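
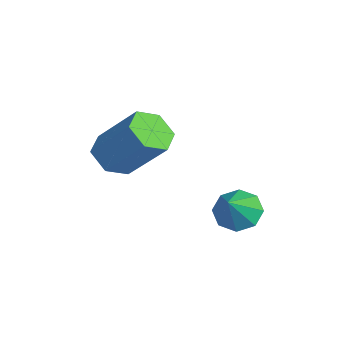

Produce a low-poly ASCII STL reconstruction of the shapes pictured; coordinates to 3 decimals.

solid 
facet normal -0.618 0.338 -0.710
outer loop
vertex 3.817 -0.0 -2.486
vertex 3.252 0.145 -1.925
vertex 3.858 0.571 -2.25
endloop
endfacet
facet normal 0.980 0.013 -0.201
outer loop
vertex 3.817 -0.0 -2.486
vertex 3.858 0.571 -2.25
vertex 4.148 -0.345 -0.895
endloop
endfacet
facet normal -0.618 0.337 -0.710
outer loop
vertex 3.858 0.571 -2.25
vertex 3.252 0.145 -1.925
vertex 3.544 0.893 -1.824
endloop
endfacet
facet normal 0.817 0.543 0.192
outer loop
vertex 3.858 0.571 -2.25
vertex 3.544 0.893 -1.824
vertex 4.148 -0.345 -0.895
endloop
endfacet
facet normal -0.619 0.337 -0.709
outer loop
vertex 3.544 0.893 -1.824
vertex 3.252 0.145 -1.925
vertex 3.059 0.776 -1.456
endloop
endfacet
facet normal 0.343 0.665 0.663
outer loop
vertex 3.544 0.893 -1.824
vertex 3.059 0.776 -1.456
vertex 4.148 -0.345 -0.895
endloop
endfacet
facet normal -0.618 0.338 -0.710
outer loop
vertex 3.059 0.776 -1.456
vertex 3.252 0.145 -1.925
vertex 2.686 0.29 -1.363
endloop
endfacet
facet normal -0.167 0.307 0.937
outer loop
vertex 3.059 0.776 -1.456
vertex 2.686 0.29 -1.363
vertex 4.148 -0.345 -0.895
endloop
endfacet
facet normal -0.618 0.337 -0.710
outer loop
vertex 2.686 0.29 -1.363
vertex 3.252 0.145 -1.925
vertex 2.645 -0.282 -1.599
endloop
endfacet
facet normal -0.413 -0.322 0.852
outer loop
vertex 2.686 0.29 -1.363
vertex 2.645 -0.282 -1.599
vertex 4.148 -0.345 -0.895
endloop
endfacet
facet normal -0.619 0.338 -0.709
outer loop
vertex 2.645 -0.282 -1.599
vertex 3.252 0.145 -1.925
vertex 2.959 -0.604 -2.026
endloop
endfacet
facet normal -0.251 -0.853 0.459
outer loop
vertex 2.645 -0.282 -1.599
vertex 2.959 -0.604 -2.026
vertex 4.148 -0.345 -0.895
endloop
endfacet
facet normal -0.618 0.337 -0.710
outer loop
vertex 2.959 -0.604 -2.026
vertex 3.252 0.145 -1.925
vertex 3.445 -0.487 -2.393
endloop
endfacet
facet normal 0.225 -0.974 -0.013
outer loop
vertex 2.959 -0.604 -2.026
vertex 3.445 -0.487 -2.393
vertex 4.148 -0.345 -0.895
endloop
endfacet
facet normal -0.618 0.337 -0.710
outer loop
vertex 3.445 -0.487 -2.393
vertex 3.252 0.145 -1.925
vertex 3.817 -0.0 -2.486
endloop
endfacet
facet normal 0.734 -0.616 -0.286
outer loop
vertex 3.445 -0.487 -2.393
vertex 3.817 -0.0 -2.486
vertex 4.148 -0.345 -0.895
endloop
endfacet
facet normal -0.412 -0.531 -0.740
outer loop
vertex 2.287 -3.083 -0.572
vertex 1.77 -3.472 -0.005
vertex 1.519 -2.744 -0.388
endloop
endfacet
facet normal 0.178 0.750 -0.637
outer loop
vertex 2.287 -3.083 -0.572
vertex 1.519 -2.744 -0.388
vertex 3.127 -1.999 0.939
endloop
endfacet
facet normal 0.178 0.750 -0.637
outer loop
vertex 3.127 -1.999 0.939
vertex 1.519 -2.744 -0.388
vertex 2.358 -1.66 1.123
endloop
endfacet
facet normal 0.411 0.531 0.741
outer loop
vertex 3.127 -1.999 0.939
vertex 2.358 -1.66 1.123
vertex 2.61 -2.388 1.505
endloop
endfacet
facet normal -0.412 -0.531 -0.740
outer loop
vertex 1.519 -2.744 -0.388
vertex 1.77 -3.472 -0.005
vertex 1.002 -3.133 0.179
endloop
endfacet
facet normal -0.685 0.716 -0.133
outer loop
vertex 1.519 -2.744 -0.388
vertex 1.002 -3.133 0.179
vertex 2.358 -1.66 1.123
endloop
endfacet
facet normal -0.685 0.716 -0.134
outer loop
vertex 2.358 -1.66 1.123
vertex 1.002 -3.133 0.179
vertex 1.841 -2.049 1.689
endloop
endfacet
facet normal 0.411 0.531 0.741
outer loop
vertex 2.358 -1.66 1.123
vertex 1.841 -2.049 1.689
vertex 2.61 -2.388 1.505
endloop
endfacet
facet normal -0.412 -0.531 -0.741
outer loop
vertex 1.002 -3.133 0.179
vertex 1.77 -3.472 -0.005
vertex 1.253 -3.861 0.561
endloop
endfacet
facet normal -0.863 -0.033 0.504
outer loop
vertex 1.002 -3.133 0.179
vertex 1.253 -3.861 0.561
vertex 1.841 -2.049 1.689
endloop
endfacet
facet normal -0.863 -0.034 0.504
outer loop
vertex 1.841 -2.049 1.689
vertex 1.253 -3.861 0.561
vertex 2.093 -2.777 2.072
endloop
endfacet
facet normal 0.412 0.532 0.740
outer loop
vertex 1.841 -2.049 1.689
vertex 2.093 -2.777 2.072
vertex 2.61 -2.388 1.505
endloop
endfacet
facet normal -0.411 -0.531 -0.741
outer loop
vertex 1.253 -3.861 0.561
vertex 1.77 -3.472 -0.005
vertex 2.022 -4.2 0.377
endloop
endfacet
facet normal -0.178 -0.750 0.637
outer loop
vertex 1.253 -3.861 0.561
vertex 2.022 -4.2 0.377
vertex 2.093 -2.777 2.072
endloop
endfacet
facet normal -0.178 -0.750 0.637
outer loop
vertex 2.093 -2.777 2.072
vertex 2.022 -4.2 0.377
vertex 2.861 -3.116 1.888
endloop
endfacet
facet normal 0.412 0.531 0.740
outer loop
vertex 2.093 -2.777 2.072
vertex 2.861 -3.116 1.888
vertex 2.61 -2.388 1.505
endloop
endfacet
facet normal -0.411 -0.531 -0.741
outer loop
vertex 2.022 -4.2 0.377
vertex 1.77 -3.472 -0.005
vertex 2.539 -3.811 -0.189
endloop
endfacet
facet normal 0.685 -0.716 0.133
outer loop
vertex 2.022 -4.2 0.377
vertex 2.539 -3.811 -0.189
vertex 2.861 -3.116 1.888
endloop
endfacet
facet normal 0.685 -0.716 0.133
outer loop
vertex 2.861 -3.116 1.888
vertex 2.539 -3.811 -0.189
vertex 3.378 -2.727 1.321
endloop
endfacet
facet normal 0.412 0.531 0.740
outer loop
vertex 2.861 -3.116 1.888
vertex 3.378 -2.727 1.321
vertex 2.61 -2.388 1.505
endloop
endfacet
facet normal -0.412 -0.532 -0.740
outer loop
vertex 2.539 -3.811 -0.189
vertex 1.77 -3.472 -0.005
vertex 2.287 -3.083 -0.572
endloop
endfacet
facet normal 0.863 0.034 -0.504
outer loop
vertex 2.539 -3.811 -0.189
vertex 2.287 -3.083 -0.572
vertex 3.378 -2.727 1.321
endloop
endfacet
facet normal 0.863 0.033 -0.504
outer loop
vertex 3.378 -2.727 1.321
vertex 2.287 -3.083 -0.572
vertex 3.127 -1.999 0.939
endloop
endfacet
facet normal 0.412 0.531 0.741
outer loop
vertex 3.378 -2.727 1.321
vertex 3.127 -1.999 0.939
vertex 2.61 -2.388 1.505
endloop
endfacet

endsolid


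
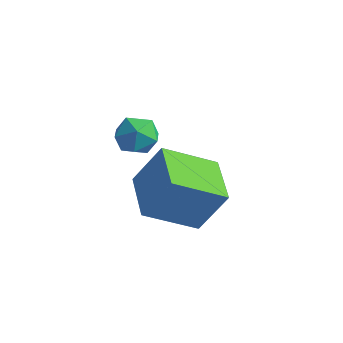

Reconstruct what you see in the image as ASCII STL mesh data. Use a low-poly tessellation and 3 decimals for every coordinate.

solid 
facet normal -0.735 0.669 0.110
outer loop
vertex -3.961 0.195 -0.521
vertex -3.03 1.358 -1.381
vertex -4.566 -0.26 -1.792
endloop
endfacet
facet normal -0.542 -0.676 0.500
outer loop
vertex -3.45 -1.278 -1.959
vertex -3.961 0.195 -0.521
vertex -4.566 -0.26 -1.792
endloop
endfacet
facet normal -0.735 0.670 0.109
outer loop
vertex -4.566 -0.26 -1.792
vertex -3.03 1.358 -1.381
vertex -3.635 0.902 -2.652
endloop
endfacet
facet normal -0.409 -0.308 -0.859
outer loop
vertex -3.635 0.902 -2.652
vertex -3.45 -1.278 -1.959
vertex -4.566 -0.26 -1.792
endloop
endfacet
facet normal 0.409 0.308 0.859
outer loop
vertex -3.961 0.195 -0.521
vertex -1.914 0.34 -1.548
vertex -3.03 1.358 -1.381
endloop
endfacet
facet normal -0.541 -0.676 0.500
outer loop
vertex -2.845 -0.822 -0.688
vertex -3.961 0.195 -0.521
vertex -3.45 -1.278 -1.959
endloop
endfacet
facet normal 0.409 0.308 0.859
outer loop
vertex -2.845 -0.822 -0.688
vertex -1.914 0.34 -1.548
vertex -3.961 0.195 -0.521
endloop
endfacet
facet normal 0.542 0.676 -0.500
outer loop
vertex -3.03 1.358 -1.381
vertex -1.914 0.34 -1.548
vertex -3.635 0.902 -2.652
endloop
endfacet
facet normal -0.409 -0.308 -0.859
outer loop
vertex -2.519 -0.115 -2.819
vertex -3.45 -1.278 -1.959
vertex -3.635 0.902 -2.652
endloop
endfacet
facet normal 0.541 0.676 -0.500
outer loop
vertex -3.635 0.902 -2.652
vertex -1.914 0.34 -1.548
vertex -2.519 -0.115 -2.819
endloop
endfacet
facet normal 0.735 -0.669 -0.110
outer loop
vertex -2.519 -0.115 -2.819
vertex -2.845 -0.822 -0.688
vertex -3.45 -1.278 -1.959
endloop
endfacet
facet normal 0.734 -0.670 -0.110
outer loop
vertex -1.914 0.34 -1.548
vertex -2.845 -0.822 -0.688
vertex -2.519 -0.115 -2.819
endloop
endfacet
facet normal 0.092 0.946 0.310
outer loop
vertex -3.491 -0.523 0.736
vertex -4.069 -0.565 1.036
vertex -3.523 -0.723 1.356
endloop
endfacet
facet normal 0.733 0.636 0.243
outer loop
vertex -3.491 -0.523 0.736
vertex -3.523 -0.723 1.356
vertex -3.124 -1.023 0.937
endloop
endfacet
facet normal 0.801 0.415 -0.432
outer loop
vertex -3.491 -0.523 0.736
vertex -3.124 -1.023 0.937
vertex -3.422 -1.05 0.358
endloop
endfacet
facet normal 0.203 0.588 -0.783
outer loop
vertex -3.491 -0.523 0.736
vertex -3.422 -1.05 0.358
vertex -4.006 -0.767 0.419
endloop
endfacet
facet normal -0.235 0.916 -0.324
outer loop
vertex -3.491 -0.523 0.736
vertex -4.006 -0.767 0.419
vertex -4.069 -0.565 1.036
endloop
endfacet
facet normal 0.744 0.061 0.665
outer loop
vertex -3.124 -1.023 0.937
vertex -3.523 -0.723 1.356
vertex -3.474 -1.373 1.361
endloop
endfacet
facet normal -0.291 0.563 0.774
outer loop
vertex -3.523 -0.723 1.356
vertex -4.069 -0.565 1.036
vertex -4.058 -1.09 1.422
endloop
endfacet
facet normal -0.820 0.514 -0.252
outer loop
vertex -4.069 -0.565 1.036
vertex -4.006 -0.767 0.419
vertex -4.356 -1.117 0.843
endloop
endfacet
facet normal -0.112 -0.016 -0.994
outer loop
vertex -4.006 -0.767 0.419
vertex -3.422 -1.05 0.358
vertex -3.957 -1.417 0.424
endloop
endfacet
facet normal 0.855 -0.295 -0.426
outer loop
vertex -3.422 -1.05 0.358
vertex -3.124 -1.023 0.937
vertex -3.411 -1.575 0.744
endloop
endfacet
facet normal -0.203 -0.588 0.783
outer loop
vertex -3.989 -1.617 1.044
vertex -3.474 -1.373 1.361
vertex -4.058 -1.09 1.422
endloop
endfacet
facet normal -0.801 -0.415 0.432
outer loop
vertex -3.989 -1.617 1.044
vertex -4.058 -1.09 1.422
vertex -4.356 -1.117 0.843
endloop
endfacet
facet normal -0.733 -0.636 -0.243
outer loop
vertex -3.989 -1.617 1.044
vertex -4.356 -1.117 0.843
vertex -3.957 -1.417 0.424
endloop
endfacet
facet normal -0.092 -0.946 -0.310
outer loop
vertex -3.989 -1.617 1.044
vertex -3.957 -1.417 0.424
vertex -3.411 -1.575 0.744
endloop
endfacet
facet normal 0.235 -0.916 0.324
outer loop
vertex -3.989 -1.617 1.044
vertex -3.411 -1.575 0.744
vertex -3.474 -1.373 1.361
endloop
endfacet
facet normal 0.112 0.016 0.994
outer loop
vertex -4.058 -1.09 1.422
vertex -3.474 -1.373 1.361
vertex -3.523 -0.723 1.356
endloop
endfacet
facet normal -0.855 0.295 0.426
outer loop
vertex -4.356 -1.117 0.843
vertex -4.058 -1.09 1.422
vertex -4.069 -0.565 1.036
endloop
endfacet
facet normal -0.744 -0.061 -0.665
outer loop
vertex -3.957 -1.417 0.424
vertex -4.356 -1.117 0.843
vertex -4.006 -0.767 0.419
endloop
endfacet
facet normal 0.291 -0.563 -0.774
outer loop
vertex -3.411 -1.575 0.744
vertex -3.957 -1.417 0.424
vertex -3.422 -1.05 0.358
endloop
endfacet
facet normal 0.820 -0.514 0.252
outer loop
vertex -3.474 -1.373 1.361
vertex -3.411 -1.575 0.744
vertex -3.124 -1.023 0.937
endloop
endfacet

endsolid


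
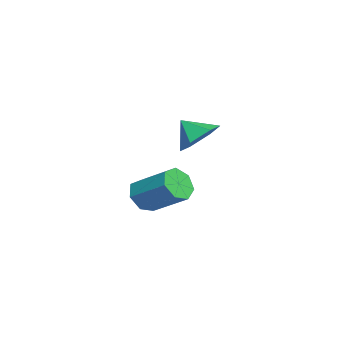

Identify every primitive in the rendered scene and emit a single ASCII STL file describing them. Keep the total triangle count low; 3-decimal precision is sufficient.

solid 
facet normal -0.425 -0.729 -0.537
outer loop
vertex 2.867 -3.549 -5.108
vertex 2.605 -3.93 -4.383
vertex 2.196 -3.342 -4.858
endloop
endfacet
facet normal -0.095 0.626 -0.774
outer loop
vertex 2.867 -3.549 -5.108
vertex 2.196 -3.342 -4.858
vertex 3.696 -2.128 -4.062
endloop
endfacet
facet normal -0.096 0.626 -0.774
outer loop
vertex 3.696 -2.128 -4.062
vertex 2.196 -3.342 -4.858
vertex 3.025 -1.921 -3.811
endloop
endfacet
facet normal 0.426 0.728 0.537
outer loop
vertex 3.696 -2.128 -4.062
vertex 3.025 -1.921 -3.811
vertex 3.435 -2.51 -3.337
endloop
endfacet
facet normal -0.424 -0.729 -0.537
outer loop
vertex 2.196 -3.342 -4.858
vertex 2.605 -3.93 -4.383
vertex 1.832 -3.578 -4.25
endloop
endfacet
facet normal -0.763 0.608 -0.221
outer loop
vertex 2.196 -3.342 -4.858
vertex 1.832 -3.578 -4.25
vertex 3.025 -1.921 -3.811
endloop
endfacet
facet normal -0.763 0.608 -0.220
outer loop
vertex 3.025 -1.921 -3.811
vertex 1.832 -3.578 -4.25
vertex 2.662 -2.157 -3.203
endloop
endfacet
facet normal 0.426 0.728 0.537
outer loop
vertex 3.025 -1.921 -3.811
vertex 2.662 -2.157 -3.203
vertex 3.435 -2.51 -3.337
endloop
endfacet
facet normal -0.424 -0.729 -0.537
outer loop
vertex 1.832 -3.578 -4.25
vertex 2.605 -3.93 -4.383
vertex 2.051 -4.079 -3.743
endloop
endfacet
facet normal -0.856 0.132 0.500
outer loop
vertex 1.832 -3.578 -4.25
vertex 2.051 -4.079 -3.743
vertex 2.662 -2.157 -3.203
endloop
endfacet
facet normal -0.856 0.132 0.500
outer loop
vertex 2.662 -2.157 -3.203
vertex 2.051 -4.079 -3.743
vertex 2.881 -2.658 -2.696
endloop
endfacet
facet normal 0.426 0.729 0.536
outer loop
vertex 2.662 -2.157 -3.203
vertex 2.881 -2.658 -2.696
vertex 3.435 -2.51 -3.337
endloop
endfacet
facet normal -0.425 -0.728 -0.538
outer loop
vertex 2.051 -4.079 -3.743
vertex 2.605 -3.93 -4.383
vertex 2.687 -4.469 -3.718
endloop
endfacet
facet normal -0.305 -0.443 0.843
outer loop
vertex 2.051 -4.079 -3.743
vertex 2.687 -4.469 -3.718
vertex 2.881 -2.658 -2.696
endloop
endfacet
facet normal -0.305 -0.443 0.843
outer loop
vertex 2.881 -2.658 -2.696
vertex 2.687 -4.469 -3.718
vertex 3.517 -3.048 -2.671
endloop
endfacet
facet normal 0.426 0.729 0.536
outer loop
vertex 2.881 -2.658 -2.696
vertex 3.517 -3.048 -2.671
vertex 3.435 -2.51 -3.337
endloop
endfacet
facet normal -0.425 -0.728 -0.538
outer loop
vertex 2.687 -4.469 -3.718
vertex 2.605 -3.93 -4.383
vertex 3.262 -4.453 -4.194
endloop
endfacet
facet normal 0.476 -0.685 0.552
outer loop
vertex 2.687 -4.469 -3.718
vertex 3.262 -4.453 -4.194
vertex 3.517 -3.048 -2.671
endloop
endfacet
facet normal 0.477 -0.685 0.552
outer loop
vertex 3.517 -3.048 -2.671
vertex 3.262 -4.453 -4.194
vertex 4.091 -3.032 -3.147
endloop
endfacet
facet normal 0.425 0.729 0.537
outer loop
vertex 3.517 -3.048 -2.671
vertex 4.091 -3.032 -3.147
vertex 3.435 -2.51 -3.337
endloop
endfacet
facet normal -0.426 -0.729 -0.536
outer loop
vertex 3.262 -4.453 -4.194
vertex 2.605 -3.93 -4.383
vertex 3.342 -4.044 -4.813
endloop
endfacet
facet normal 0.899 -0.410 -0.155
outer loop
vertex 3.262 -4.453 -4.194
vertex 3.342 -4.044 -4.813
vertex 4.091 -3.032 -3.147
endloop
endfacet
facet normal 0.899 -0.410 -0.155
outer loop
vertex 4.091 -3.032 -3.147
vertex 3.342 -4.044 -4.813
vertex 4.171 -2.623 -3.766
endloop
endfacet
facet normal 0.425 0.729 0.537
outer loop
vertex 4.091 -3.032 -3.147
vertex 4.171 -2.623 -3.766
vertex 3.435 -2.51 -3.337
endloop
endfacet
facet normal -0.426 -0.728 -0.537
outer loop
vertex 3.342 -4.044 -4.813
vertex 2.605 -3.93 -4.383
vertex 2.867 -3.549 -5.108
endloop
endfacet
facet normal 0.644 0.174 -0.745
outer loop
vertex 3.342 -4.044 -4.813
vertex 2.867 -3.549 -5.108
vertex 4.171 -2.623 -3.766
endloop
endfacet
facet normal 0.644 0.173 -0.745
outer loop
vertex 4.171 -2.623 -3.766
vertex 2.867 -3.549 -5.108
vertex 3.696 -2.128 -4.062
endloop
endfacet
facet normal 0.425 0.729 0.537
outer loop
vertex 4.171 -2.623 -3.766
vertex 3.696 -2.128 -4.062
vertex 3.435 -2.51 -3.337
endloop
endfacet
facet normal 0.325 0.652 -0.685
outer loop
vertex -0.991 -1.419 -2.07
vertex -1.651 -1.869 -2.812
vertex -2.007 -1.044 -2.195
endloop
endfacet
facet normal -0.062 0.160 0.985
outer loop
vertex -0.991 -1.419 -2.07
vertex -2.007 -1.044 -2.195
vertex -2.069 -2.711 -1.928
endloop
endfacet
facet normal 0.324 0.652 -0.685
outer loop
vertex -2.007 -1.044 -2.195
vertex -1.651 -1.869 -2.812
vertex -2.667 -1.495 -2.936
endloop
endfacet
facet normal -0.778 0.127 0.615
outer loop
vertex -2.007 -1.044 -2.195
vertex -2.667 -1.495 -2.936
vertex -2.069 -2.711 -1.928
endloop
endfacet
facet normal 0.324 0.652 -0.685
outer loop
vertex -2.667 -1.495 -2.936
vertex -1.651 -1.869 -2.812
vertex -2.311 -2.32 -3.553
endloop
endfacet
facet normal -0.908 -0.418 0.035
outer loop
vertex -2.667 -1.495 -2.936
vertex -2.311 -2.32 -3.553
vertex -2.069 -2.711 -1.928
endloop
endfacet
facet normal 0.324 0.652 -0.685
outer loop
vertex -2.311 -2.32 -3.553
vertex -1.651 -1.869 -2.812
vertex -1.295 -2.694 -3.429
endloop
endfacet
facet normal -0.321 -0.931 -0.176
outer loop
vertex -2.311 -2.32 -3.553
vertex -1.295 -2.694 -3.429
vertex -2.069 -2.711 -1.928
endloop
endfacet
facet normal 0.325 0.652 -0.685
outer loop
vertex -1.295 -2.694 -3.429
vertex -1.651 -1.869 -2.812
vertex -0.635 -2.244 -2.687
endloop
endfacet
facet normal 0.395 -0.898 0.193
outer loop
vertex -1.295 -2.694 -3.429
vertex -0.635 -2.244 -2.687
vertex -2.069 -2.711 -1.928
endloop
endfacet
facet normal 0.325 0.652 -0.685
outer loop
vertex -0.635 -2.244 -2.687
vertex -1.651 -1.869 -2.812
vertex -0.991 -1.419 -2.07
endloop
endfacet
facet normal 0.525 -0.353 0.775
outer loop
vertex -0.635 -2.244 -2.687
vertex -0.991 -1.419 -2.07
vertex -2.069 -2.711 -1.928
endloop
endfacet

endsolid


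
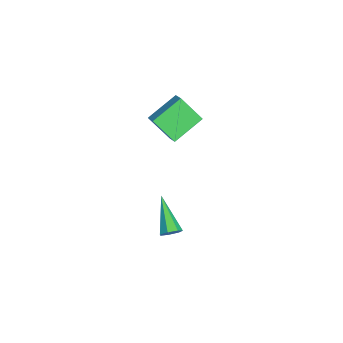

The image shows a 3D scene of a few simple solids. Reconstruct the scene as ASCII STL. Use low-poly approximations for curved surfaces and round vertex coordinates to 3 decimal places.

solid 
facet normal 0.825 0.192 -0.532
outer loop
vertex 4.191 -2.815 -2.64
vertex 3.982 -3.144 -3.083
vertex 3.909 -2.566 -2.988
endloop
endfacet
facet normal -0.073 0.782 0.619
outer loop
vertex 4.191 -2.815 -2.64
vertex 3.909 -2.566 -2.988
vertex 2.198 -3.556 -1.937
endloop
endfacet
facet normal 0.826 0.191 -0.529
outer loop
vertex 3.909 -2.566 -2.988
vertex 3.982 -3.144 -3.083
vertex 3.683 -2.752 -3.408
endloop
endfacet
facet normal -0.537 0.840 -0.083
outer loop
vertex 3.909 -2.566 -2.988
vertex 3.683 -2.752 -3.408
vertex 2.198 -3.556 -1.937
endloop
endfacet
facet normal 0.826 0.190 -0.531
outer loop
vertex 3.683 -2.752 -3.408
vertex 3.982 -3.144 -3.083
vertex 3.681 -3.233 -3.583
endloop
endfacet
facet normal -0.745 0.231 -0.626
outer loop
vertex 3.683 -2.752 -3.408
vertex 3.681 -3.233 -3.583
vertex 2.198 -3.556 -1.937
endloop
endfacet
facet normal 0.826 0.191 -0.531
outer loop
vertex 3.681 -3.233 -3.583
vertex 3.982 -3.144 -3.083
vertex 3.906 -3.647 -3.382
endloop
endfacet
facet normal -0.541 -0.587 -0.603
outer loop
vertex 3.681 -3.233 -3.583
vertex 3.906 -3.647 -3.382
vertex 2.198 -3.556 -1.937
endloop
endfacet
facet normal 0.825 0.191 -0.532
outer loop
vertex 3.906 -3.647 -3.382
vertex 3.982 -3.144 -3.083
vertex 4.188 -3.682 -2.957
endloop
endfacet
facet normal -0.078 -0.996 -0.030
outer loop
vertex 3.906 -3.647 -3.382
vertex 4.188 -3.682 -2.957
vertex 2.198 -3.556 -1.937
endloop
endfacet
facet normal 0.825 0.192 -0.531
outer loop
vertex 4.188 -3.682 -2.957
vertex 3.982 -3.144 -3.083
vertex 4.315 -3.312 -2.626
endloop
endfacet
facet normal 0.294 -0.691 0.660
outer loop
vertex 4.188 -3.682 -2.957
vertex 4.315 -3.312 -2.626
vertex 2.198 -3.556 -1.937
endloop
endfacet
facet normal 0.825 0.191 -0.531
outer loop
vertex 4.315 -3.312 -2.626
vertex 3.982 -3.144 -3.083
vertex 4.191 -2.815 -2.64
endloop
endfacet
facet normal 0.297 0.101 0.949
outer loop
vertex 4.315 -3.312 -2.626
vertex 4.191 -2.815 -2.64
vertex 2.198 -3.556 -1.937
endloop
endfacet
facet normal -0.519 0.740 0.428
outer loop
vertex 0.708 -2.55 4.526
vertex 1.157 -1.52 3.291
vertex 0.043 -2.771 4.101
endloop
endfacet
facet normal -0.268 -0.616 0.740
outer loop
vertex 1.003 -4.14 3.309
vertex 0.708 -2.55 4.526
vertex 0.043 -2.771 4.101
endloop
endfacet
facet normal -0.520 0.740 0.428
outer loop
vertex 0.043 -2.771 4.101
vertex 1.157 -1.52 3.291
vertex 0.492 -1.741 2.865
endloop
endfacet
facet normal -0.811 -0.269 -0.519
outer loop
vertex 0.492 -1.741 2.865
vertex 1.003 -4.14 3.309
vertex 0.043 -2.771 4.101
endloop
endfacet
facet normal 0.811 0.269 0.519
outer loop
vertex 0.708 -2.55 4.526
vertex 2.117 -2.889 2.499
vertex 1.157 -1.52 3.291
endloop
endfacet
facet normal -0.269 -0.616 0.740
outer loop
vertex 1.668 -3.919 3.735
vertex 0.708 -2.55 4.526
vertex 1.003 -4.14 3.309
endloop
endfacet
facet normal 0.811 0.269 0.519
outer loop
vertex 1.668 -3.919 3.735
vertex 2.117 -2.889 2.499
vertex 0.708 -2.55 4.526
endloop
endfacet
facet normal 0.269 0.617 -0.740
outer loop
vertex 1.157 -1.52 3.291
vertex 2.117 -2.889 2.499
vertex 0.492 -1.741 2.865
endloop
endfacet
facet normal -0.811 -0.269 -0.519
outer loop
vertex 1.452 -3.11 2.074
vertex 1.003 -4.14 3.309
vertex 0.492 -1.741 2.865
endloop
endfacet
facet normal 0.268 0.616 -0.740
outer loop
vertex 0.492 -1.741 2.865
vertex 2.117 -2.889 2.499
vertex 1.452 -3.11 2.074
endloop
endfacet
facet normal 0.520 -0.739 -0.428
outer loop
vertex 1.452 -3.11 2.074
vertex 1.668 -3.919 3.735
vertex 1.003 -4.14 3.309
endloop
endfacet
facet normal 0.519 -0.740 -0.428
outer loop
vertex 2.117 -2.889 2.499
vertex 1.668 -3.919 3.735
vertex 1.452 -3.11 2.074
endloop
endfacet

endsolid


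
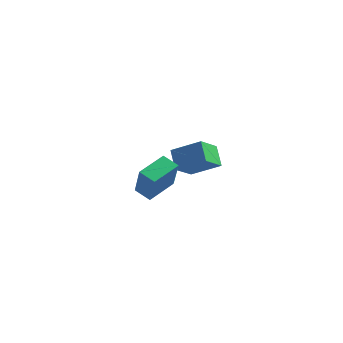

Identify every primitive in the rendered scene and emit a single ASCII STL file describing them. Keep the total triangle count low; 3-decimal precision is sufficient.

solid 
facet normal -0.395 0.328 -0.858
outer loop
vertex 0.612 -2.223 -1.194
vertex 0.795 -0.721 -0.704
vertex 1.441 -2.202 -1.568
endloop
endfacet
facet normal -0.115 -0.944 -0.308
outer loop
vertex 2.185 -2.819 0.044
vertex 0.612 -2.223 -1.194
vertex 1.441 -2.202 -1.568
endloop
endfacet
facet normal -0.396 0.328 -0.858
outer loop
vertex 1.441 -2.202 -1.568
vertex 0.795 -0.721 -0.704
vertex 1.624 -0.701 -1.079
endloop
endfacet
facet normal 0.911 0.023 -0.412
outer loop
vertex 1.624 -0.701 -1.079
vertex 2.185 -2.819 0.044
vertex 1.441 -2.202 -1.568
endloop
endfacet
facet normal -0.911 -0.023 0.412
outer loop
vertex 0.612 -2.223 -1.194
vertex 1.539 -1.338 0.908
vertex 0.795 -0.721 -0.704
endloop
endfacet
facet normal -0.116 -0.945 -0.307
outer loop
vertex 1.356 -2.839 0.419
vertex 0.612 -2.223 -1.194
vertex 2.185 -2.819 0.044
endloop
endfacet
facet normal -0.911 -0.023 0.411
outer loop
vertex 1.356 -2.839 0.419
vertex 1.539 -1.338 0.908
vertex 0.612 -2.223 -1.194
endloop
endfacet
facet normal 0.116 0.944 0.308
outer loop
vertex 0.795 -0.721 -0.704
vertex 1.539 -1.338 0.908
vertex 1.624 -0.701 -1.079
endloop
endfacet
facet normal 0.911 0.023 -0.411
outer loop
vertex 2.368 -1.317 0.534
vertex 2.185 -2.819 0.044
vertex 1.624 -0.701 -1.079
endloop
endfacet
facet normal 0.115 0.945 0.308
outer loop
vertex 1.624 -0.701 -1.079
vertex 1.539 -1.338 0.908
vertex 2.368 -1.317 0.534
endloop
endfacet
facet normal 0.396 -0.328 0.858
outer loop
vertex 2.368 -1.317 0.534
vertex 1.356 -2.839 0.419
vertex 2.185 -2.819 0.044
endloop
endfacet
facet normal 0.395 -0.328 0.858
outer loop
vertex 1.539 -1.338 0.908
vertex 1.356 -2.839 0.419
vertex 2.368 -1.317 0.534
endloop
endfacet
facet normal -0.829 -0.302 -0.471
outer loop
vertex -1.443 3.123 -1.264
vertex -1.445 4.387 -2.071
vertex -0.733 2.557 -2.152
endloop
endfacet
facet normal 0.002 -0.843 0.538
outer loop
vertex 0.685 3.073 -1.349
vertex -1.443 3.123 -1.264
vertex -0.733 2.557 -2.152
endloop
endfacet
facet normal -0.830 -0.302 -0.469
outer loop
vertex -0.733 2.557 -2.152
vertex -1.445 4.387 -2.071
vertex -0.736 3.821 -2.96
endloop
endfacet
facet normal 0.558 -0.446 -0.700
outer loop
vertex -0.736 3.821 -2.96
vertex 0.685 3.073 -1.349
vertex -0.733 2.557 -2.152
endloop
endfacet
facet normal -0.558 0.446 0.700
outer loop
vertex -1.443 3.123 -1.264
vertex -0.027 4.903 -1.268
vertex -1.445 4.387 -2.071
endloop
endfacet
facet normal 0.002 -0.843 0.538
outer loop
vertex -0.024 3.639 -0.46
vertex -1.443 3.123 -1.264
vertex 0.685 3.073 -1.349
endloop
endfacet
facet normal -0.558 0.446 0.700
outer loop
vertex -0.024 3.639 -0.46
vertex -0.027 4.903 -1.268
vertex -1.443 3.123 -1.264
endloop
endfacet
facet normal -0.002 0.843 -0.538
outer loop
vertex -1.445 4.387 -2.071
vertex -0.027 4.903 -1.268
vertex -0.736 3.821 -2.96
endloop
endfacet
facet normal 0.558 -0.446 -0.700
outer loop
vertex 0.683 4.337 -2.156
vertex 0.685 3.073 -1.349
vertex -0.736 3.821 -2.96
endloop
endfacet
facet normal -0.001 0.843 -0.538
outer loop
vertex -0.736 3.821 -2.96
vertex -0.027 4.903 -1.268
vertex 0.683 4.337 -2.156
endloop
endfacet
facet normal 0.830 0.301 0.470
outer loop
vertex 0.683 4.337 -2.156
vertex -0.024 3.639 -0.46
vertex 0.685 3.073 -1.349
endloop
endfacet
facet normal 0.829 0.302 0.470
outer loop
vertex -0.027 4.903 -1.268
vertex -0.024 3.639 -0.46
vertex 0.683 4.337 -2.156
endloop
endfacet

endsolid


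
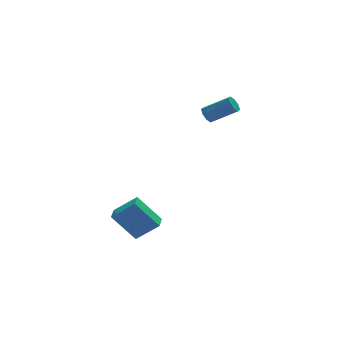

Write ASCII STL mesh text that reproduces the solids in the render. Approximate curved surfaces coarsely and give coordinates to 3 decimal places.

solid 
facet normal -0.757 0.368 -0.540
outer loop
vertex 3.213 3.818 2.12
vertex 2.899 3.882 2.604
vertex 3.271 4.216 2.31
endloop
endfacet
facet normal 0.641 0.253 -0.725
outer loop
vertex 3.213 3.818 2.12
vertex 3.271 4.216 2.31
vertex 4.575 3.155 3.093
endloop
endfacet
facet normal 0.641 0.253 -0.725
outer loop
vertex 4.575 3.155 3.093
vertex 3.271 4.216 2.31
vertex 4.633 3.553 3.283
endloop
endfacet
facet normal 0.757 -0.368 0.540
outer loop
vertex 4.575 3.155 3.093
vertex 4.633 3.553 3.283
vertex 4.261 3.218 3.576
endloop
endfacet
facet normal -0.757 0.369 -0.539
outer loop
vertex 3.271 4.216 2.31
vertex 2.899 3.882 2.604
vertex 3.111 4.417 2.672
endloop
endfacet
facet normal 0.545 0.812 -0.210
outer loop
vertex 3.271 4.216 2.31
vertex 3.111 4.417 2.672
vertex 4.633 3.553 3.283
endloop
endfacet
facet normal 0.545 0.812 -0.210
outer loop
vertex 4.633 3.553 3.283
vertex 3.111 4.417 2.672
vertex 4.473 3.754 3.644
endloop
endfacet
facet normal 0.757 -0.368 0.540
outer loop
vertex 4.633 3.553 3.283
vertex 4.473 3.754 3.644
vertex 4.261 3.218 3.576
endloop
endfacet
facet normal -0.757 0.369 -0.540
outer loop
vertex 3.111 4.417 2.672
vertex 2.899 3.882 2.604
vertex 2.827 4.305 2.994
endloop
endfacet
facet normal 0.131 0.895 0.427
outer loop
vertex 3.111 4.417 2.672
vertex 2.827 4.305 2.994
vertex 4.473 3.754 3.644
endloop
endfacet
facet normal 0.131 0.895 0.427
outer loop
vertex 4.473 3.754 3.644
vertex 2.827 4.305 2.994
vertex 4.189 3.642 3.966
endloop
endfacet
facet normal 0.757 -0.368 0.540
outer loop
vertex 4.473 3.754 3.644
vertex 4.189 3.642 3.966
vertex 4.261 3.218 3.576
endloop
endfacet
facet normal -0.756 0.369 -0.540
outer loop
vertex 2.827 4.305 2.994
vertex 2.899 3.882 2.604
vertex 2.585 3.945 3.087
endloop
endfacet
facet normal -0.361 0.453 0.815
outer loop
vertex 2.827 4.305 2.994
vertex 2.585 3.945 3.087
vertex 4.189 3.642 3.966
endloop
endfacet
facet normal -0.360 0.455 0.814
outer loop
vertex 4.189 3.642 3.966
vertex 2.585 3.945 3.087
vertex 3.947 3.282 4.06
endloop
endfacet
facet normal 0.757 -0.368 0.540
outer loop
vertex 4.189 3.642 3.966
vertex 3.947 3.282 4.06
vertex 4.261 3.218 3.576
endloop
endfacet
facet normal -0.757 0.368 -0.540
outer loop
vertex 2.585 3.945 3.087
vertex 2.899 3.882 2.604
vertex 2.527 3.547 2.897
endloop
endfacet
facet normal -0.641 -0.253 0.725
outer loop
vertex 2.585 3.945 3.087
vertex 2.527 3.547 2.897
vertex 3.947 3.282 4.06
endloop
endfacet
facet normal -0.641 -0.253 0.725
outer loop
vertex 3.947 3.282 4.06
vertex 2.527 3.547 2.897
vertex 3.889 2.884 3.87
endloop
endfacet
facet normal 0.757 -0.368 0.540
outer loop
vertex 3.947 3.282 4.06
vertex 3.889 2.884 3.87
vertex 4.261 3.218 3.576
endloop
endfacet
facet normal -0.757 0.368 -0.540
outer loop
vertex 2.527 3.547 2.897
vertex 2.899 3.882 2.604
vertex 2.687 3.346 2.536
endloop
endfacet
facet normal -0.545 -0.812 0.210
outer loop
vertex 2.527 3.547 2.897
vertex 2.687 3.346 2.536
vertex 3.889 2.884 3.87
endloop
endfacet
facet normal -0.545 -0.812 0.210
outer loop
vertex 3.889 2.884 3.87
vertex 2.687 3.346 2.536
vertex 4.049 2.683 3.508
endloop
endfacet
facet normal 0.757 -0.369 0.539
outer loop
vertex 3.889 2.884 3.87
vertex 4.049 2.683 3.508
vertex 4.261 3.218 3.576
endloop
endfacet
facet normal -0.757 0.368 -0.540
outer loop
vertex 2.687 3.346 2.536
vertex 2.899 3.882 2.604
vertex 2.971 3.458 2.214
endloop
endfacet
facet normal -0.131 -0.895 -0.427
outer loop
vertex 2.687 3.346 2.536
vertex 2.971 3.458 2.214
vertex 4.049 2.683 3.508
endloop
endfacet
facet normal -0.131 -0.895 -0.427
outer loop
vertex 4.049 2.683 3.508
vertex 2.971 3.458 2.214
vertex 4.333 2.795 3.186
endloop
endfacet
facet normal 0.757 -0.369 0.540
outer loop
vertex 4.049 2.683 3.508
vertex 4.333 2.795 3.186
vertex 4.261 3.218 3.576
endloop
endfacet
facet normal -0.757 0.368 -0.540
outer loop
vertex 2.971 3.458 2.214
vertex 2.899 3.882 2.604
vertex 3.213 3.818 2.12
endloop
endfacet
facet normal 0.360 -0.455 -0.815
outer loop
vertex 2.971 3.458 2.214
vertex 3.213 3.818 2.12
vertex 4.333 2.795 3.186
endloop
endfacet
facet normal 0.361 -0.453 -0.815
outer loop
vertex 4.333 2.795 3.186
vertex 3.213 3.818 2.12
vertex 4.575 3.155 3.093
endloop
endfacet
facet normal 0.756 -0.369 0.540
outer loop
vertex 4.333 2.795 3.186
vertex 4.575 3.155 3.093
vertex 4.261 3.218 3.576
endloop
endfacet
facet normal -0.572 0.301 0.763
outer loop
vertex -2.014 1.569 -2.413
vertex -1.59 2.495 -2.461
vertex -3.216 2.062 -3.509
endloop
endfacet
facet normal -0.416 -0.908 0.048
outer loop
vertex -2.01 1.425 -5.119
vertex -2.014 1.569 -2.413
vertex -3.216 2.062 -3.509
endloop
endfacet
facet normal -0.572 0.301 0.763
outer loop
vertex -3.216 2.062 -3.509
vertex -1.59 2.495 -2.461
vertex -2.792 2.988 -3.557
endloop
endfacet
facet normal -0.707 0.290 -0.645
outer loop
vertex -2.792 2.988 -3.557
vertex -2.01 1.425 -5.119
vertex -3.216 2.062 -3.509
endloop
endfacet
facet normal 0.707 -0.290 0.645
outer loop
vertex -2.014 1.569 -2.413
vertex -0.384 1.858 -4.071
vertex -1.59 2.495 -2.461
endloop
endfacet
facet normal -0.416 -0.908 0.048
outer loop
vertex -0.808 0.932 -4.023
vertex -2.014 1.569 -2.413
vertex -2.01 1.425 -5.119
endloop
endfacet
facet normal 0.707 -0.290 0.645
outer loop
vertex -0.808 0.932 -4.023
vertex -0.384 1.858 -4.071
vertex -2.014 1.569 -2.413
endloop
endfacet
facet normal 0.416 0.908 -0.048
outer loop
vertex -1.59 2.495 -2.461
vertex -0.384 1.858 -4.071
vertex -2.792 2.988 -3.557
endloop
endfacet
facet normal -0.707 0.290 -0.645
outer loop
vertex -1.586 2.351 -5.167
vertex -2.01 1.425 -5.119
vertex -2.792 2.988 -3.557
endloop
endfacet
facet normal 0.416 0.908 -0.048
outer loop
vertex -2.792 2.988 -3.557
vertex -0.384 1.858 -4.071
vertex -1.586 2.351 -5.167
endloop
endfacet
facet normal 0.572 -0.301 -0.763
outer loop
vertex -1.586 2.351 -5.167
vertex -0.808 0.932 -4.023
vertex -2.01 1.425 -5.119
endloop
endfacet
facet normal 0.572 -0.301 -0.763
outer loop
vertex -0.384 1.858 -4.071
vertex -0.808 0.932 -4.023
vertex -1.586 2.351 -5.167
endloop
endfacet

endsolid


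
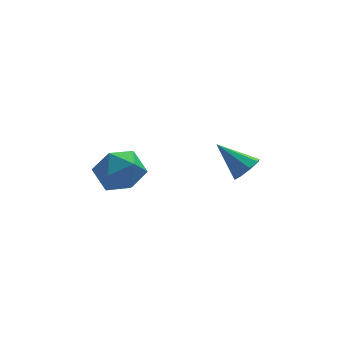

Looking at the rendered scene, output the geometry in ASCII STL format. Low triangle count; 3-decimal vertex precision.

solid 
facet normal 0.611 -0.478 -0.632
outer loop
vertex 3.956 -2.539 -2.917
vertex 3.622 -2.343 -3.388
vertex 4.105 -2.129 -3.083
endloop
endfacet
facet normal 0.460 0.184 0.868
outer loop
vertex 3.956 -2.539 -2.917
vertex 4.105 -2.129 -3.083
vertex 2.718 -1.637 -2.452
endloop
endfacet
facet normal 0.611 -0.477 -0.633
outer loop
vertex 4.105 -2.129 -3.083
vertex 3.622 -2.343 -3.388
vertex 3.97 -1.844 -3.428
endloop
endfacet
facet normal 0.472 0.761 0.444
outer loop
vertex 4.105 -2.129 -3.083
vertex 3.97 -1.844 -3.428
vertex 2.718 -1.637 -2.452
endloop
endfacet
facet normal 0.610 -0.476 -0.633
outer loop
vertex 3.97 -1.844 -3.428
vertex 3.622 -2.343 -3.388
vertex 3.631 -1.852 -3.749
endloop
endfacet
facet normal 0.079 0.991 -0.108
outer loop
vertex 3.97 -1.844 -3.428
vertex 3.631 -1.852 -3.749
vertex 2.718 -1.637 -2.452
endloop
endfacet
facet normal 0.611 -0.476 -0.633
outer loop
vertex 3.631 -1.852 -3.749
vertex 3.622 -2.343 -3.388
vertex 3.287 -2.147 -3.859
endloop
endfacet
facet normal -0.486 0.740 -0.465
outer loop
vertex 3.631 -1.852 -3.749
vertex 3.287 -2.147 -3.859
vertex 2.718 -1.637 -2.452
endloop
endfacet
facet normal 0.610 -0.477 -0.633
outer loop
vertex 3.287 -2.147 -3.859
vertex 3.622 -2.343 -3.388
vertex 3.139 -2.558 -3.692
endloop
endfacet
facet normal -0.896 0.153 -0.418
outer loop
vertex 3.287 -2.147 -3.859
vertex 3.139 -2.558 -3.692
vertex 2.718 -1.637 -2.452
endloop
endfacet
facet normal 0.610 -0.478 -0.632
outer loop
vertex 3.139 -2.558 -3.692
vertex 3.622 -2.343 -3.388
vertex 3.273 -2.842 -3.348
endloop
endfacet
facet normal -0.907 -0.422 0.005
outer loop
vertex 3.139 -2.558 -3.692
vertex 3.273 -2.842 -3.348
vertex 2.718 -1.637 -2.452
endloop
endfacet
facet normal 0.611 -0.478 -0.631
outer loop
vertex 3.273 -2.842 -3.348
vertex 3.622 -2.343 -3.388
vertex 3.612 -2.834 -3.026
endloop
endfacet
facet normal -0.514 -0.652 0.558
outer loop
vertex 3.273 -2.842 -3.348
vertex 3.612 -2.834 -3.026
vertex 2.718 -1.637 -2.452
endloop
endfacet
facet normal 0.610 -0.478 -0.632
outer loop
vertex 3.612 -2.834 -3.026
vertex 3.622 -2.343 -3.388
vertex 3.956 -2.539 -2.917
endloop
endfacet
facet normal 0.053 -0.400 0.915
outer loop
vertex 3.612 -2.834 -3.026
vertex 3.956 -2.539 -2.917
vertex 2.718 -1.637 -2.452
endloop
endfacet
facet normal -0.678 0.483 0.554
outer loop
vertex -1.564 -1.566 -3.167
vertex -0.977 -1.65 -2.375
vertex -0.899 -0.862 -2.967
endloop
endfacet
facet normal -0.703 0.700 -0.126
outer loop
vertex -1.564 -1.566 -3.167
vertex -0.899 -0.862 -2.967
vertex -1.033 -1.164 -3.898
endloop
endfacet
facet normal -0.835 0.130 -0.535
outer loop
vertex -1.564 -1.566 -3.167
vertex -1.033 -1.164 -3.898
vertex -1.195 -2.139 -3.882
endloop
endfacet
facet normal -0.891 -0.440 -0.107
outer loop
vertex -1.564 -1.566 -3.167
vertex -1.195 -2.139 -3.882
vertex -1.16 -2.439 -2.941
endloop
endfacet
facet normal -0.795 -0.221 0.565
outer loop
vertex -1.564 -1.566 -3.167
vertex -1.16 -2.439 -2.941
vertex -0.977 -1.65 -2.375
endloop
endfacet
facet normal -0.058 0.952 -0.300
outer loop
vertex -1.033 -1.164 -3.898
vertex -0.899 -0.862 -2.967
vertex -0.12 -1.001 -3.559
endloop
endfacet
facet normal -0.018 0.602 0.799
outer loop
vertex -0.899 -0.862 -2.967
vertex -0.977 -1.65 -2.375
vertex -0.085 -1.301 -2.618
endloop
endfacet
facet normal -0.207 -0.538 0.817
outer loop
vertex -0.977 -1.65 -2.375
vertex -1.16 -2.439 -2.941
vertex -0.247 -2.276 -2.602
endloop
endfacet
facet normal -0.365 -0.891 -0.271
outer loop
vertex -1.16 -2.439 -2.941
vertex -1.195 -2.139 -3.882
vertex -0.381 -2.578 -3.533
endloop
endfacet
facet normal -0.274 0.030 -0.961
outer loop
vertex -1.195 -2.139 -3.882
vertex -1.033 -1.164 -3.898
vertex -0.303 -1.79 -4.125
endloop
endfacet
facet normal 0.891 0.440 0.107
outer loop
vertex 0.284 -1.874 -3.333
vertex -0.12 -1.001 -3.559
vertex -0.085 -1.301 -2.618
endloop
endfacet
facet normal 0.835 -0.130 0.535
outer loop
vertex 0.284 -1.874 -3.333
vertex -0.085 -1.301 -2.618
vertex -0.247 -2.276 -2.602
endloop
endfacet
facet normal 0.703 -0.700 0.126
outer loop
vertex 0.284 -1.874 -3.333
vertex -0.247 -2.276 -2.602
vertex -0.381 -2.578 -3.533
endloop
endfacet
facet normal 0.678 -0.483 -0.554
outer loop
vertex 0.284 -1.874 -3.333
vertex -0.381 -2.578 -3.533
vertex -0.303 -1.79 -4.125
endloop
endfacet
facet normal 0.795 0.221 -0.565
outer loop
vertex 0.284 -1.874 -3.333
vertex -0.303 -1.79 -4.125
vertex -0.12 -1.001 -3.559
endloop
endfacet
facet normal 0.365 0.891 0.271
outer loop
vertex -0.085 -1.301 -2.618
vertex -0.12 -1.001 -3.559
vertex -0.899 -0.862 -2.967
endloop
endfacet
facet normal 0.274 -0.030 0.961
outer loop
vertex -0.247 -2.276 -2.602
vertex -0.085 -1.301 -2.618
vertex -0.977 -1.65 -2.375
endloop
endfacet
facet normal 0.058 -0.952 0.300
outer loop
vertex -0.381 -2.578 -3.533
vertex -0.247 -2.276 -2.602
vertex -1.16 -2.439 -2.941
endloop
endfacet
facet normal 0.018 -0.602 -0.799
outer loop
vertex -0.303 -1.79 -4.125
vertex -0.381 -2.578 -3.533
vertex -1.195 -2.139 -3.882
endloop
endfacet
facet normal 0.207 0.538 -0.817
outer loop
vertex -0.12 -1.001 -3.559
vertex -0.303 -1.79 -4.125
vertex -1.033 -1.164 -3.898
endloop
endfacet

endsolid


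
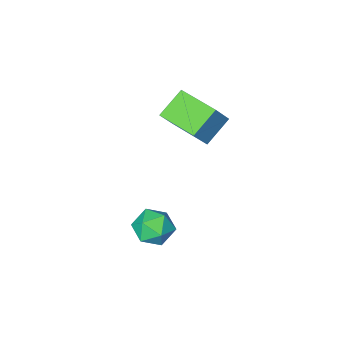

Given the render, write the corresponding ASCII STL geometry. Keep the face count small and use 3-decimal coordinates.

solid 
facet normal -0.252 0.949 -0.189
outer loop
vertex 3.76 -1.474 -2.072
vertex 3.094 -1.536 -1.494
vertex 3.892 -1.27 -1.223
endloop
endfacet
facet normal 0.450 0.850 -0.274
outer loop
vertex 3.76 -1.474 -2.072
vertex 3.892 -1.27 -1.223
vertex 4.499 -1.734 -1.665
endloop
endfacet
facet normal 0.543 0.342 -0.767
outer loop
vertex 3.76 -1.474 -2.072
vertex 4.499 -1.734 -1.665
vertex 4.078 -2.287 -2.21
endloop
endfacet
facet normal -0.102 0.127 -0.987
outer loop
vertex 3.76 -1.474 -2.072
vertex 4.078 -2.287 -2.21
vertex 3.209 -2.164 -2.104
endloop
endfacet
facet normal -0.593 0.503 -0.629
outer loop
vertex 3.76 -1.474 -2.072
vertex 3.209 -2.164 -2.104
vertex 3.094 -1.536 -1.494
endloop
endfacet
facet normal 0.715 0.609 0.343
outer loop
vertex 4.499 -1.734 -1.665
vertex 3.892 -1.27 -1.223
vertex 4.291 -1.956 -0.836
endloop
endfacet
facet normal -0.420 0.770 0.480
outer loop
vertex 3.892 -1.27 -1.223
vertex 3.094 -1.536 -1.494
vertex 3.422 -1.833 -0.73
endloop
endfacet
facet normal -0.972 0.047 -0.231
outer loop
vertex 3.094 -1.536 -1.494
vertex 3.209 -2.164 -2.104
vertex 3.001 -2.386 -1.275
endloop
endfacet
facet normal -0.178 -0.560 -0.809
outer loop
vertex 3.209 -2.164 -2.104
vertex 4.078 -2.287 -2.21
vertex 3.608 -2.85 -1.717
endloop
endfacet
facet normal 0.866 -0.212 -0.454
outer loop
vertex 4.078 -2.287 -2.21
vertex 4.499 -1.734 -1.665
vertex 4.406 -2.584 -1.446
endloop
endfacet
facet normal 0.102 -0.127 0.987
outer loop
vertex 3.74 -2.646 -0.868
vertex 4.291 -1.956 -0.836
vertex 3.422 -1.833 -0.73
endloop
endfacet
facet normal -0.543 -0.342 0.767
outer loop
vertex 3.74 -2.646 -0.868
vertex 3.422 -1.833 -0.73
vertex 3.001 -2.386 -1.275
endloop
endfacet
facet normal -0.450 -0.850 0.274
outer loop
vertex 3.74 -2.646 -0.868
vertex 3.001 -2.386 -1.275
vertex 3.608 -2.85 -1.717
endloop
endfacet
facet normal 0.252 -0.949 0.189
outer loop
vertex 3.74 -2.646 -0.868
vertex 3.608 -2.85 -1.717
vertex 4.406 -2.584 -1.446
endloop
endfacet
facet normal 0.593 -0.503 0.629
outer loop
vertex 3.74 -2.646 -0.868
vertex 4.406 -2.584 -1.446
vertex 4.291 -1.956 -0.836
endloop
endfacet
facet normal 0.178 0.560 0.809
outer loop
vertex 3.422 -1.833 -0.73
vertex 4.291 -1.956 -0.836
vertex 3.892 -1.27 -1.223
endloop
endfacet
facet normal -0.866 0.212 0.454
outer loop
vertex 3.001 -2.386 -1.275
vertex 3.422 -1.833 -0.73
vertex 3.094 -1.536 -1.494
endloop
endfacet
facet normal -0.715 -0.609 -0.343
outer loop
vertex 3.608 -2.85 -1.717
vertex 3.001 -2.386 -1.275
vertex 3.209 -2.164 -2.104
endloop
endfacet
facet normal 0.420 -0.770 -0.480
outer loop
vertex 4.406 -2.584 -1.446
vertex 3.608 -2.85 -1.717
vertex 4.078 -2.287 -2.21
endloop
endfacet
facet normal 0.972 -0.047 0.231
outer loop
vertex 4.291 -1.956 -0.836
vertex 4.406 -2.584 -1.446
vertex 4.499 -1.734 -1.665
endloop
endfacet
facet normal -0.790 -0.176 0.587
outer loop
vertex 1.357 -4.075 3.96
vertex 0.932 -2.358 3.904
vertex 0.646 -4.284 2.941
endloop
endfacet
facet normal 0.240 -0.970 0.031
outer loop
vertex 1.728 -4.042 2.136
vertex 1.357 -4.075 3.96
vertex 0.646 -4.284 2.941
endloop
endfacet
facet normal -0.790 -0.176 0.587
outer loop
vertex 0.646 -4.284 2.941
vertex 0.932 -2.358 3.904
vertex 0.221 -2.567 2.885
endloop
endfacet
facet normal -0.564 -0.166 -0.809
outer loop
vertex 0.221 -2.567 2.885
vertex 1.728 -4.042 2.136
vertex 0.646 -4.284 2.941
endloop
endfacet
facet normal 0.564 0.166 0.809
outer loop
vertex 1.357 -4.075 3.96
vertex 2.014 -2.116 3.099
vertex 0.932 -2.358 3.904
endloop
endfacet
facet normal 0.240 -0.970 0.031
outer loop
vertex 2.439 -3.833 3.155
vertex 1.357 -4.075 3.96
vertex 1.728 -4.042 2.136
endloop
endfacet
facet normal 0.564 0.166 0.809
outer loop
vertex 2.439 -3.833 3.155
vertex 2.014 -2.116 3.099
vertex 1.357 -4.075 3.96
endloop
endfacet
facet normal -0.240 0.970 -0.031
outer loop
vertex 0.932 -2.358 3.904
vertex 2.014 -2.116 3.099
vertex 0.221 -2.567 2.885
endloop
endfacet
facet normal -0.564 -0.166 -0.809
outer loop
vertex 1.303 -2.325 2.08
vertex 1.728 -4.042 2.136
vertex 0.221 -2.567 2.885
endloop
endfacet
facet normal -0.240 0.970 -0.031
outer loop
vertex 0.221 -2.567 2.885
vertex 2.014 -2.116 3.099
vertex 1.303 -2.325 2.08
endloop
endfacet
facet normal 0.790 0.176 -0.587
outer loop
vertex 1.303 -2.325 2.08
vertex 2.439 -3.833 3.155
vertex 1.728 -4.042 2.136
endloop
endfacet
facet normal 0.790 0.176 -0.587
outer loop
vertex 2.014 -2.116 3.099
vertex 2.439 -3.833 3.155
vertex 1.303 -2.325 2.08
endloop
endfacet

endsolid


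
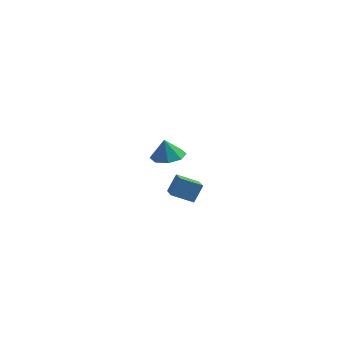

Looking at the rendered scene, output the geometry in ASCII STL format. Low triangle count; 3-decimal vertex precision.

solid 
facet normal 0.063 0.212 -0.975
outer loop
vertex -0.305 2.895 -1.912
vertex -1.116 3.114 -1.917
vertex -0.392 3.518 -1.782
endloop
endfacet
facet normal 0.766 -0.027 0.642
outer loop
vertex -0.305 2.895 -1.912
vertex -0.392 3.518 -1.782
vertex -1.184 2.886 -0.863
endloop
endfacet
facet normal 0.064 0.211 -0.975
outer loop
vertex -0.392 3.518 -1.782
vertex -1.116 3.114 -1.917
vertex -0.903 3.905 -1.732
endloop
endfacet
facet normal 0.453 0.503 0.736
outer loop
vertex -0.392 3.518 -1.782
vertex -0.903 3.905 -1.732
vertex -1.184 2.886 -0.863
endloop
endfacet
facet normal 0.063 0.211 -0.975
outer loop
vertex -0.903 3.905 -1.732
vertex -1.116 3.114 -1.917
vertex -1.539 3.828 -1.79
endloop
endfacet
facet normal -0.147 0.665 0.732
outer loop
vertex -0.903 3.905 -1.732
vertex -1.539 3.828 -1.79
vertex -1.184 2.886 -0.863
endloop
endfacet
facet normal 0.063 0.211 -0.976
outer loop
vertex -1.539 3.828 -1.79
vertex -1.116 3.114 -1.917
vertex -1.927 3.333 -1.922
endloop
endfacet
facet normal -0.682 0.366 0.633
outer loop
vertex -1.539 3.828 -1.79
vertex -1.927 3.333 -1.922
vertex -1.184 2.886 -0.863
endloop
endfacet
facet normal 0.063 0.210 -0.976
outer loop
vertex -1.927 3.333 -1.922
vertex -1.116 3.114 -1.917
vertex -1.84 2.709 -2.051
endloop
endfacet
facet normal -0.840 -0.220 0.496
outer loop
vertex -1.927 3.333 -1.922
vertex -1.84 2.709 -2.051
vertex -1.184 2.886 -0.863
endloop
endfacet
facet normal 0.062 0.211 -0.975
outer loop
vertex -1.84 2.709 -2.051
vertex -1.116 3.114 -1.917
vertex -1.329 2.323 -2.102
endloop
endfacet
facet normal -0.526 -0.749 0.402
outer loop
vertex -1.84 2.709 -2.051
vertex -1.329 2.323 -2.102
vertex -1.184 2.886 -0.863
endloop
endfacet
facet normal 0.064 0.211 -0.975
outer loop
vertex -1.329 2.323 -2.102
vertex -1.116 3.114 -1.917
vertex -0.693 2.399 -2.044
endloop
endfacet
facet normal 0.072 -0.911 0.406
outer loop
vertex -1.329 2.323 -2.102
vertex -0.693 2.399 -2.044
vertex -1.184 2.886 -0.863
endloop
endfacet
facet normal 0.063 0.210 -0.976
outer loop
vertex -0.693 2.399 -2.044
vertex -1.116 3.114 -1.917
vertex -0.305 2.895 -1.912
endloop
endfacet
facet normal 0.609 -0.611 0.505
outer loop
vertex -0.693 2.399 -2.044
vertex -0.305 2.895 -1.912
vertex -1.184 2.886 -0.863
endloop
endfacet
facet normal -0.583 0.778 -0.233
outer loop
vertex 2.204 -1.903 -0.619
vertex 3.021 -1.418 -1.043
vertex 2.004 -2.307 -1.467
endloop
endfacet
facet normal -0.785 -0.466 0.407
outer loop
vertex 2.779 -3.342 -1.157
vertex 2.204 -1.903 -0.619
vertex 2.004 -2.307 -1.467
endloop
endfacet
facet normal -0.583 0.778 -0.234
outer loop
vertex 2.004 -2.307 -1.467
vertex 3.021 -1.418 -1.043
vertex 2.821 -1.822 -1.89
endloop
endfacet
facet normal -0.208 -0.420 -0.883
outer loop
vertex 2.821 -1.822 -1.89
vertex 2.779 -3.342 -1.157
vertex 2.004 -2.307 -1.467
endloop
endfacet
facet normal 0.209 0.421 0.883
outer loop
vertex 2.204 -1.903 -0.619
vertex 3.796 -2.453 -0.733
vertex 3.021 -1.418 -1.043
endloop
endfacet
facet normal -0.785 -0.466 0.408
outer loop
vertex 2.979 -2.938 -0.31
vertex 2.204 -1.903 -0.619
vertex 2.779 -3.342 -1.157
endloop
endfacet
facet normal 0.208 0.420 0.883
outer loop
vertex 2.979 -2.938 -0.31
vertex 3.796 -2.453 -0.733
vertex 2.204 -1.903 -0.619
endloop
endfacet
facet normal 0.785 0.466 -0.408
outer loop
vertex 3.021 -1.418 -1.043
vertex 3.796 -2.453 -0.733
vertex 2.821 -1.822 -1.89
endloop
endfacet
facet normal -0.209 -0.420 -0.883
outer loop
vertex 3.596 -2.857 -1.581
vertex 2.779 -3.342 -1.157
vertex 2.821 -1.822 -1.89
endloop
endfacet
facet normal 0.785 0.466 -0.407
outer loop
vertex 2.821 -1.822 -1.89
vertex 3.796 -2.453 -0.733
vertex 3.596 -2.857 -1.581
endloop
endfacet
facet normal 0.583 -0.778 0.233
outer loop
vertex 3.596 -2.857 -1.581
vertex 2.979 -2.938 -0.31
vertex 2.779 -3.342 -1.157
endloop
endfacet
facet normal 0.583 -0.778 0.233
outer loop
vertex 3.796 -2.453 -0.733
vertex 2.979 -2.938 -0.31
vertex 3.596 -2.857 -1.581
endloop
endfacet

endsolid


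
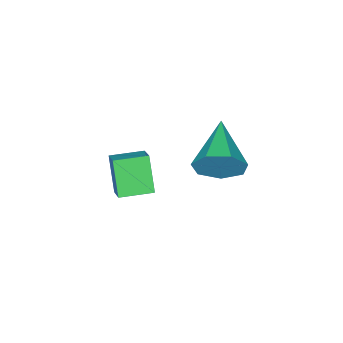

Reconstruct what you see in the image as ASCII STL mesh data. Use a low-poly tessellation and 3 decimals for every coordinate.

solid 
facet normal 0.706 0.627 -0.330
outer loop
vertex 4.021 -0.426 2.887
vertex 3.594 -0.295 2.223
vertex 3.569 0.1 2.919
endloop
endfacet
facet normal -0.013 -0.072 0.997
outer loop
vertex 4.021 -0.426 2.887
vertex 3.569 0.1 2.919
vertex 2.366 -1.385 2.797
endloop
endfacet
facet normal 0.706 0.626 -0.330
outer loop
vertex 3.569 0.1 2.919
vertex 3.594 -0.295 2.223
vertex 3.136 0.329 2.427
endloop
endfacet
facet normal -0.580 0.412 0.702
outer loop
vertex 3.569 0.1 2.919
vertex 3.136 0.329 2.427
vertex 2.366 -1.385 2.797
endloop
endfacet
facet normal 0.706 0.626 -0.330
outer loop
vertex 3.136 0.329 2.427
vertex 3.594 -0.295 2.223
vertex 3.048 0.088 1.781
endloop
endfacet
facet normal -0.914 0.405 -0.027
outer loop
vertex 3.136 0.329 2.427
vertex 3.048 0.088 1.781
vertex 2.366 -1.385 2.797
endloop
endfacet
facet normal 0.706 0.627 -0.329
outer loop
vertex 3.048 0.088 1.781
vertex 3.594 -0.295 2.223
vertex 3.372 -0.441 1.469
endloop
endfacet
facet normal -0.762 -0.089 -0.641
outer loop
vertex 3.048 0.088 1.781
vertex 3.372 -0.441 1.469
vertex 2.366 -1.385 2.797
endloop
endfacet
facet normal 0.706 0.627 -0.329
outer loop
vertex 3.372 -0.441 1.469
vertex 3.594 -0.295 2.223
vertex 3.863 -0.86 1.725
endloop
endfacet
facet normal -0.241 -0.696 -0.677
outer loop
vertex 3.372 -0.441 1.469
vertex 3.863 -0.86 1.725
vertex 2.366 -1.385 2.797
endloop
endfacet
facet normal 0.706 0.627 -0.330
outer loop
vertex 3.863 -0.86 1.725
vertex 3.594 -0.295 2.223
vertex 4.152 -0.853 2.356
endloop
endfacet
facet normal 0.259 -0.960 -0.108
outer loop
vertex 3.863 -0.86 1.725
vertex 4.152 -0.853 2.356
vertex 2.366 -1.385 2.797
endloop
endfacet
facet normal 0.706 0.627 -0.330
outer loop
vertex 4.152 -0.853 2.356
vertex 3.594 -0.295 2.223
vertex 4.021 -0.426 2.887
endloop
endfacet
facet normal 0.360 -0.682 0.637
outer loop
vertex 4.152 -0.853 2.356
vertex 4.021 -0.426 2.887
vertex 2.366 -1.385 2.797
endloop
endfacet
facet normal -0.268 -0.436 0.859
outer loop
vertex 4.298 -3.783 0.738
vertex 3.419 -3.191 0.764
vertex 3.871 -4.396 0.293
endloop
endfacet
facet normal 0.829 -0.559 -0.024
outer loop
vertex 4.221 -3.829 -0.824
vertex 4.298 -3.783 0.738
vertex 3.871 -4.396 0.293
endloop
endfacet
facet normal -0.269 -0.436 0.859
outer loop
vertex 3.871 -4.396 0.293
vertex 3.419 -3.191 0.764
vertex 2.993 -3.804 0.319
endloop
endfacet
facet normal -0.491 -0.705 -0.512
outer loop
vertex 2.993 -3.804 0.319
vertex 4.221 -3.829 -0.824
vertex 3.871 -4.396 0.293
endloop
endfacet
facet normal 0.490 0.706 0.512
outer loop
vertex 4.298 -3.783 0.738
vertex 3.769 -2.624 -0.353
vertex 3.419 -3.191 0.764
endloop
endfacet
facet normal 0.829 -0.558 -0.024
outer loop
vertex 4.647 -3.216 -0.379
vertex 4.298 -3.783 0.738
vertex 4.221 -3.829 -0.824
endloop
endfacet
facet normal 0.491 0.705 0.511
outer loop
vertex 4.647 -3.216 -0.379
vertex 3.769 -2.624 -0.353
vertex 4.298 -3.783 0.738
endloop
endfacet
facet normal -0.829 0.559 0.024
outer loop
vertex 3.419 -3.191 0.764
vertex 3.769 -2.624 -0.353
vertex 2.993 -3.804 0.319
endloop
endfacet
facet normal -0.490 -0.706 -0.511
outer loop
vertex 3.342 -3.237 -0.798
vertex 4.221 -3.829 -0.824
vertex 2.993 -3.804 0.319
endloop
endfacet
facet normal -0.829 0.559 0.025
outer loop
vertex 2.993 -3.804 0.319
vertex 3.769 -2.624 -0.353
vertex 3.342 -3.237 -0.798
endloop
endfacet
facet normal 0.269 0.437 -0.859
outer loop
vertex 3.342 -3.237 -0.798
vertex 4.647 -3.216 -0.379
vertex 4.221 -3.829 -0.824
endloop
endfacet
facet normal 0.269 0.436 -0.859
outer loop
vertex 3.769 -2.624 -0.353
vertex 4.647 -3.216 -0.379
vertex 3.342 -3.237 -0.798
endloop
endfacet

endsolid


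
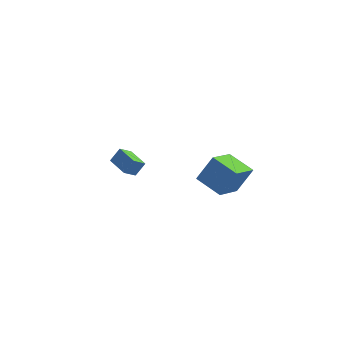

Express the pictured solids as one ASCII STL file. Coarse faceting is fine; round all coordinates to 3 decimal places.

solid 
facet normal -0.428 -0.370 -0.824
outer loop
vertex 2.235 -2.082 -0.506
vertex 1.007 -1.501 -0.129
vertex 2.661 -0.609 -1.389
endloop
endfacet
facet normal 0.871 -0.412 -0.267
outer loop
vertex 3.273 -0.079 -0.211
vertex 2.235 -2.082 -0.506
vertex 2.661 -0.609 -1.389
endloop
endfacet
facet normal -0.428 -0.371 -0.824
outer loop
vertex 2.661 -0.609 -1.389
vertex 1.007 -1.501 -0.129
vertex 1.433 -0.028 -1.013
endloop
endfacet
facet normal 0.241 0.832 -0.500
outer loop
vertex 1.433 -0.028 -1.013
vertex 3.273 -0.079 -0.211
vertex 2.661 -0.609 -1.389
endloop
endfacet
facet normal -0.240 -0.832 0.499
outer loop
vertex 2.235 -2.082 -0.506
vertex 1.619 -0.971 1.049
vertex 1.007 -1.501 -0.129
endloop
endfacet
facet normal 0.871 -0.412 -0.267
outer loop
vertex 2.847 -1.552 0.673
vertex 2.235 -2.082 -0.506
vertex 3.273 -0.079 -0.211
endloop
endfacet
facet normal -0.241 -0.832 0.499
outer loop
vertex 2.847 -1.552 0.673
vertex 1.619 -0.971 1.049
vertex 2.235 -2.082 -0.506
endloop
endfacet
facet normal -0.871 0.412 0.267
outer loop
vertex 1.007 -1.501 -0.129
vertex 1.619 -0.971 1.049
vertex 1.433 -0.028 -1.013
endloop
endfacet
facet normal 0.241 0.832 -0.499
outer loop
vertex 2.045 0.502 0.166
vertex 3.273 -0.079 -0.211
vertex 1.433 -0.028 -1.013
endloop
endfacet
facet normal -0.871 0.412 0.267
outer loop
vertex 1.433 -0.028 -1.013
vertex 1.619 -0.971 1.049
vertex 2.045 0.502 0.166
endloop
endfacet
facet normal 0.428 0.371 0.824
outer loop
vertex 2.045 0.502 0.166
vertex 2.847 -1.552 0.673
vertex 3.273 -0.079 -0.211
endloop
endfacet
facet normal 0.428 0.371 0.824
outer loop
vertex 1.619 -0.971 1.049
vertex 2.847 -1.552 0.673
vertex 2.045 0.502 0.166
endloop
endfacet
facet normal -0.759 0.648 0.053
outer loop
vertex -4.082 3.584 -3.314
vertex -3.668 4.114 -3.865
vertex -4.459 3.196 -3.97
endloop
endfacet
facet normal -0.475 -0.610 0.634
outer loop
vertex -3.532 2.406 -4.035
vertex -4.082 3.584 -3.314
vertex -4.459 3.196 -3.97
endloop
endfacet
facet normal -0.760 0.648 0.054
outer loop
vertex -4.459 3.196 -3.97
vertex -3.668 4.114 -3.865
vertex -4.045 3.727 -4.521
endloop
endfacet
facet normal -0.443 -0.456 -0.772
outer loop
vertex -4.045 3.727 -4.521
vertex -3.532 2.406 -4.035
vertex -4.459 3.196 -3.97
endloop
endfacet
facet normal 0.443 0.456 0.772
outer loop
vertex -4.082 3.584 -3.314
vertex -2.741 3.324 -3.93
vertex -3.668 4.114 -3.865
endloop
endfacet
facet normal -0.476 -0.610 0.633
outer loop
vertex -3.155 2.793 -3.379
vertex -4.082 3.584 -3.314
vertex -3.532 2.406 -4.035
endloop
endfacet
facet normal 0.443 0.456 0.772
outer loop
vertex -3.155 2.793 -3.379
vertex -2.741 3.324 -3.93
vertex -4.082 3.584 -3.314
endloop
endfacet
facet normal 0.476 0.610 -0.633
outer loop
vertex -3.668 4.114 -3.865
vertex -2.741 3.324 -3.93
vertex -4.045 3.727 -4.521
endloop
endfacet
facet normal -0.443 -0.456 -0.772
outer loop
vertex -3.118 2.936 -4.586
vertex -3.532 2.406 -4.035
vertex -4.045 3.727 -4.521
endloop
endfacet
facet normal 0.476 0.610 -0.634
outer loop
vertex -4.045 3.727 -4.521
vertex -2.741 3.324 -3.93
vertex -3.118 2.936 -4.586
endloop
endfacet
facet normal 0.759 -0.649 -0.054
outer loop
vertex -3.118 2.936 -4.586
vertex -3.155 2.793 -3.379
vertex -3.532 2.406 -4.035
endloop
endfacet
facet normal 0.760 -0.648 -0.053
outer loop
vertex -2.741 3.324 -3.93
vertex -3.155 2.793 -3.379
vertex -3.118 2.936 -4.586
endloop
endfacet

endsolid


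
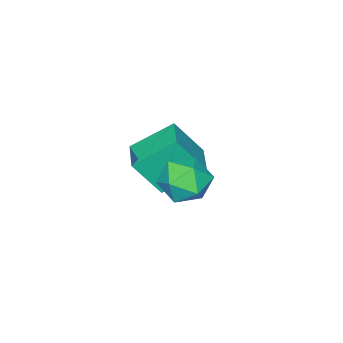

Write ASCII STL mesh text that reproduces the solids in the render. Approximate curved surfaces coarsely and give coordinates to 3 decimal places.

solid 
facet normal -0.968 0.185 0.172
outer loop
vertex -1.138 1.732 1.121
vertex -0.983 1.648 2.083
vertex -0.894 2.519 1.648
endloop
endfacet
facet normal -0.748 0.514 -0.421
outer loop
vertex -1.138 1.732 1.121
vertex -0.894 2.519 1.648
vertex -0.495 2.378 0.767
endloop
endfacet
facet normal -0.496 0.017 -0.868
outer loop
vertex -1.138 1.732 1.121
vertex -0.495 2.378 0.767
vertex -0.336 1.419 0.657
endloop
endfacet
facet normal -0.560 -0.619 -0.551
outer loop
vertex -1.138 1.732 1.121
vertex -0.336 1.419 0.657
vertex -0.638 0.968 1.471
endloop
endfacet
facet normal -0.852 -0.515 0.092
outer loop
vertex -1.138 1.732 1.121
vertex -0.638 0.968 1.471
vertex -0.983 1.648 2.083
endloop
endfacet
facet normal -0.208 0.947 -0.246
outer loop
vertex -0.495 2.378 0.767
vertex -0.894 2.519 1.648
vertex 0.058 2.692 1.509
endloop
endfacet
facet normal -0.564 0.414 0.714
outer loop
vertex -0.894 2.519 1.648
vertex -0.983 1.648 2.083
vertex -0.244 2.241 2.323
endloop
endfacet
facet normal -0.377 -0.718 0.585
outer loop
vertex -0.983 1.648 2.083
vertex -0.638 0.968 1.471
vertex -0.085 1.282 2.213
endloop
endfacet
facet normal 0.094 -0.885 -0.455
outer loop
vertex -0.638 0.968 1.471
vertex -0.336 1.419 0.657
vertex 0.314 1.141 1.332
endloop
endfacet
facet normal 0.199 0.144 -0.969
outer loop
vertex -0.336 1.419 0.657
vertex -0.495 2.378 0.767
vertex 0.403 2.012 0.897
endloop
endfacet
facet normal 0.560 0.619 0.551
outer loop
vertex 0.558 1.928 1.859
vertex 0.058 2.692 1.509
vertex -0.244 2.241 2.323
endloop
endfacet
facet normal 0.496 -0.017 0.868
outer loop
vertex 0.558 1.928 1.859
vertex -0.244 2.241 2.323
vertex -0.085 1.282 2.213
endloop
endfacet
facet normal 0.748 -0.514 0.421
outer loop
vertex 0.558 1.928 1.859
vertex -0.085 1.282 2.213
vertex 0.314 1.141 1.332
endloop
endfacet
facet normal 0.968 -0.185 -0.172
outer loop
vertex 0.558 1.928 1.859
vertex 0.314 1.141 1.332
vertex 0.403 2.012 0.897
endloop
endfacet
facet normal 0.852 0.515 -0.092
outer loop
vertex 0.558 1.928 1.859
vertex 0.403 2.012 0.897
vertex 0.058 2.692 1.509
endloop
endfacet
facet normal -0.094 0.885 0.455
outer loop
vertex -0.244 2.241 2.323
vertex 0.058 2.692 1.509
vertex -0.894 2.519 1.648
endloop
endfacet
facet normal -0.199 -0.144 0.969
outer loop
vertex -0.085 1.282 2.213
vertex -0.244 2.241 2.323
vertex -0.983 1.648 2.083
endloop
endfacet
facet normal 0.208 -0.947 0.246
outer loop
vertex 0.314 1.141 1.332
vertex -0.085 1.282 2.213
vertex -0.638 0.968 1.471
endloop
endfacet
facet normal 0.564 -0.414 -0.714
outer loop
vertex 0.403 2.012 0.897
vertex 0.314 1.141 1.332
vertex -0.336 1.419 0.657
endloop
endfacet
facet normal 0.377 0.718 -0.585
outer loop
vertex 0.058 2.692 1.509
vertex 0.403 2.012 0.897
vertex -0.495 2.378 0.767
endloop
endfacet
facet normal -0.386 0.435 -0.813
outer loop
vertex -4.416 -1.114 -1.153
vertex -3.477 -0.107 -1.059
vertex -3.238 -2.111 -2.245
endloop
endfacet
facet normal -0.680 -0.730 -0.068
outer loop
vertex -2.563 -2.873 -0.821
vertex -4.416 -1.114 -1.153
vertex -3.238 -2.111 -2.245
endloop
endfacet
facet normal -0.386 0.435 -0.813
outer loop
vertex -3.238 -2.111 -2.245
vertex -3.477 -0.107 -1.059
vertex -2.299 -1.104 -2.151
endloop
endfacet
facet normal 0.623 -0.527 -0.578
outer loop
vertex -2.299 -1.104 -2.151
vertex -2.563 -2.873 -0.821
vertex -3.238 -2.111 -2.245
endloop
endfacet
facet normal -0.623 0.527 0.578
outer loop
vertex -4.416 -1.114 -1.153
vertex -2.802 -0.869 0.365
vertex -3.477 -0.107 -1.059
endloop
endfacet
facet normal -0.680 -0.730 -0.068
outer loop
vertex -3.741 -1.876 0.271
vertex -4.416 -1.114 -1.153
vertex -2.563 -2.873 -0.821
endloop
endfacet
facet normal -0.623 0.527 0.578
outer loop
vertex -3.741 -1.876 0.271
vertex -2.802 -0.869 0.365
vertex -4.416 -1.114 -1.153
endloop
endfacet
facet normal 0.680 0.730 0.068
outer loop
vertex -3.477 -0.107 -1.059
vertex -2.802 -0.869 0.365
vertex -2.299 -1.104 -2.151
endloop
endfacet
facet normal 0.623 -0.527 -0.578
outer loop
vertex -1.624 -1.866 -0.727
vertex -2.563 -2.873 -0.821
vertex -2.299 -1.104 -2.151
endloop
endfacet
facet normal 0.680 0.730 0.068
outer loop
vertex -2.299 -1.104 -2.151
vertex -2.802 -0.869 0.365
vertex -1.624 -1.866 -0.727
endloop
endfacet
facet normal 0.386 -0.435 0.813
outer loop
vertex -1.624 -1.866 -0.727
vertex -3.741 -1.876 0.271
vertex -2.563 -2.873 -0.821
endloop
endfacet
facet normal 0.386 -0.435 0.813
outer loop
vertex -2.802 -0.869 0.365
vertex -3.741 -1.876 0.271
vertex -1.624 -1.866 -0.727
endloop
endfacet

endsolid


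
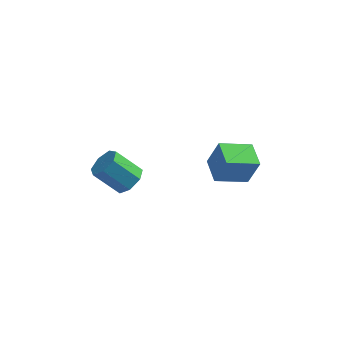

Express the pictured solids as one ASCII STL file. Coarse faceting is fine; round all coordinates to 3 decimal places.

solid 
facet normal -0.842 -0.442 0.311
outer loop
vertex 2.859 2.665 1.089
vertex 2.248 3.993 1.321
vertex 2.275 2.67 -0.486
endloop
endfacet
facet normal 0.413 -0.897 -0.156
outer loop
vertex 3.832 3.487 -1.061
vertex 2.859 2.665 1.089
vertex 2.275 2.67 -0.486
endloop
endfacet
facet normal -0.842 -0.441 0.311
outer loop
vertex 2.275 2.67 -0.486
vertex 2.248 3.993 1.321
vertex 1.664 3.998 -0.255
endloop
endfacet
facet normal -0.348 0.003 -0.938
outer loop
vertex 1.664 3.998 -0.255
vertex 3.832 3.487 -1.061
vertex 2.275 2.67 -0.486
endloop
endfacet
facet normal 0.348 -0.004 0.937
outer loop
vertex 2.859 2.665 1.089
vertex 3.805 4.81 0.746
vertex 2.248 3.993 1.321
endloop
endfacet
facet normal 0.413 -0.897 -0.156
outer loop
vertex 4.416 3.482 0.515
vertex 2.859 2.665 1.089
vertex 3.832 3.487 -1.061
endloop
endfacet
facet normal 0.347 -0.003 0.938
outer loop
vertex 4.416 3.482 0.515
vertex 3.805 4.81 0.746
vertex 2.859 2.665 1.089
endloop
endfacet
facet normal -0.413 0.897 0.156
outer loop
vertex 2.248 3.993 1.321
vertex 3.805 4.81 0.746
vertex 1.664 3.998 -0.255
endloop
endfacet
facet normal -0.348 0.004 -0.938
outer loop
vertex 3.221 4.815 -0.829
vertex 3.832 3.487 -1.061
vertex 1.664 3.998 -0.255
endloop
endfacet
facet normal -0.413 0.897 0.156
outer loop
vertex 1.664 3.998 -0.255
vertex 3.805 4.81 0.746
vertex 3.221 4.815 -0.829
endloop
endfacet
facet normal 0.842 0.442 -0.311
outer loop
vertex 3.221 4.815 -0.829
vertex 4.416 3.482 0.515
vertex 3.832 3.487 -1.061
endloop
endfacet
facet normal 0.842 0.441 -0.311
outer loop
vertex 3.805 4.81 0.746
vertex 4.416 3.482 0.515
vertex 3.221 4.815 -0.829
endloop
endfacet
facet normal 0.710 0.032 -0.704
outer loop
vertex -1.375 2.194 -0.571
vertex -1.97 2.561 -1.154
vertex -1.412 2.983 -0.572
endloop
endfacet
facet normal 0.703 0.034 0.711
outer loop
vertex -1.375 2.194 -0.571
vertex -1.412 2.983 -0.572
vertex -2.695 2.132 0.737
endloop
endfacet
facet normal 0.703 0.034 0.711
outer loop
vertex -2.695 2.132 0.737
vertex -1.412 2.983 -0.572
vertex -2.733 2.921 0.737
endloop
endfacet
facet normal -0.710 -0.034 0.703
outer loop
vertex -2.695 2.132 0.737
vertex -2.733 2.921 0.737
vertex -3.29 2.499 0.154
endloop
endfacet
facet normal 0.709 0.033 -0.704
outer loop
vertex -1.412 2.983 -0.572
vertex -1.97 2.561 -1.154
vertex -1.869 3.454 -1.01
endloop
endfacet
facet normal 0.401 0.802 0.443
outer loop
vertex -1.412 2.983 -0.572
vertex -1.869 3.454 -1.01
vertex -2.733 2.921 0.737
endloop
endfacet
facet normal 0.401 0.802 0.443
outer loop
vertex -2.733 2.921 0.737
vertex -1.869 3.454 -1.01
vertex -3.19 3.392 0.298
endloop
endfacet
facet normal -0.710 -0.034 0.703
outer loop
vertex -2.733 2.921 0.737
vertex -3.19 3.392 0.298
vertex -3.29 2.499 0.154
endloop
endfacet
facet normal 0.710 0.033 -0.703
outer loop
vertex -1.869 3.454 -1.01
vertex -1.97 2.561 -1.154
vertex -2.402 3.253 -1.558
endloop
endfacet
facet normal -0.202 0.967 -0.158
outer loop
vertex -1.869 3.454 -1.01
vertex -2.402 3.253 -1.558
vertex -3.19 3.392 0.298
endloop
endfacet
facet normal -0.202 0.966 -0.158
outer loop
vertex -3.19 3.392 0.298
vertex -2.402 3.253 -1.558
vertex -3.723 3.191 -0.249
endloop
endfacet
facet normal -0.710 -0.034 0.704
outer loop
vertex -3.19 3.392 0.298
vertex -3.723 3.191 -0.249
vertex -3.29 2.499 0.154
endloop
endfacet
facet normal 0.710 0.033 -0.703
outer loop
vertex -2.402 3.253 -1.558
vertex -1.97 2.561 -1.154
vertex -2.609 2.531 -1.801
endloop
endfacet
facet normal -0.654 0.403 -0.641
outer loop
vertex -2.402 3.253 -1.558
vertex -2.609 2.531 -1.801
vertex -3.723 3.191 -0.249
endloop
endfacet
facet normal -0.653 0.404 -0.641
outer loop
vertex -3.723 3.191 -0.249
vertex -2.609 2.531 -1.801
vertex -3.93 2.469 -0.493
endloop
endfacet
facet normal -0.710 -0.034 0.704
outer loop
vertex -3.723 3.191 -0.249
vertex -3.93 2.469 -0.493
vertex -3.29 2.499 0.154
endloop
endfacet
facet normal 0.710 0.033 -0.703
outer loop
vertex -2.609 2.531 -1.801
vertex -1.97 2.561 -1.154
vertex -2.335 1.832 -1.557
endloop
endfacet
facet normal -0.612 -0.464 -0.640
outer loop
vertex -2.609 2.531 -1.801
vertex -2.335 1.832 -1.557
vertex -3.93 2.469 -0.493
endloop
endfacet
facet normal -0.612 -0.464 -0.640
outer loop
vertex -3.93 2.469 -0.493
vertex -2.335 1.832 -1.557
vertex -3.655 1.769 -0.249
endloop
endfacet
facet normal -0.710 -0.034 0.704
outer loop
vertex -3.93 2.469 -0.493
vertex -3.655 1.769 -0.249
vertex -3.29 2.499 0.154
endloop
endfacet
facet normal 0.710 0.033 -0.703
outer loop
vertex -2.335 1.832 -1.557
vertex -1.97 2.561 -1.154
vertex -1.786 1.682 -1.01
endloop
endfacet
facet normal -0.110 -0.981 -0.158
outer loop
vertex -2.335 1.832 -1.557
vertex -1.786 1.682 -1.01
vertex -3.655 1.769 -0.249
endloop
endfacet
facet normal -0.110 -0.981 -0.158
outer loop
vertex -3.655 1.769 -0.249
vertex -1.786 1.682 -1.01
vertex -3.106 1.619 0.298
endloop
endfacet
facet normal -0.710 -0.033 0.703
outer loop
vertex -3.655 1.769 -0.249
vertex -3.106 1.619 0.298
vertex -3.29 2.499 0.154
endloop
endfacet
facet normal 0.710 0.033 -0.704
outer loop
vertex -1.786 1.682 -1.01
vertex -1.97 2.561 -1.154
vertex -1.375 2.194 -0.571
endloop
endfacet
facet normal 0.475 -0.761 0.443
outer loop
vertex -1.786 1.682 -1.01
vertex -1.375 2.194 -0.571
vertex -3.106 1.619 0.298
endloop
endfacet
facet normal 0.475 -0.760 0.443
outer loop
vertex -3.106 1.619 0.298
vertex -1.375 2.194 -0.571
vertex -2.695 2.132 0.737
endloop
endfacet
facet normal -0.710 -0.033 0.704
outer loop
vertex -3.106 1.619 0.298
vertex -2.695 2.132 0.737
vertex -3.29 2.499 0.154
endloop
endfacet

endsolid


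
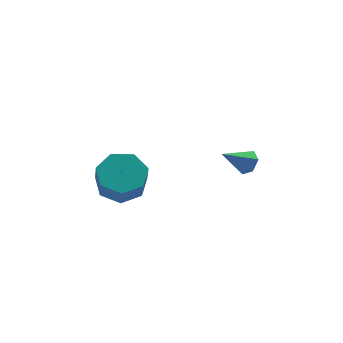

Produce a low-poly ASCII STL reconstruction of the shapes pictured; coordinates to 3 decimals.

solid 
facet normal 0.806 -0.016 -0.592
outer loop
vertex 3.389 1.843 2.366
vertex 3.076 1.619 1.946
vertex 3.124 2.185 1.996
endloop
endfacet
facet normal 0.063 0.755 0.653
outer loop
vertex 3.389 1.843 2.366
vertex 3.124 2.185 1.996
vertex 2.004 1.641 2.734
endloop
endfacet
facet normal 0.805 -0.016 -0.593
outer loop
vertex 3.124 2.185 1.996
vertex 3.076 1.619 1.946
vertex 2.81 1.962 1.576
endloop
endfacet
facet normal -0.486 0.868 -0.098
outer loop
vertex 3.124 2.185 1.996
vertex 2.81 1.962 1.576
vertex 2.004 1.641 2.734
endloop
endfacet
facet normal 0.805 -0.016 -0.593
outer loop
vertex 2.81 1.962 1.576
vertex 3.076 1.619 1.946
vertex 2.762 1.396 1.526
endloop
endfacet
facet normal -0.830 0.119 -0.545
outer loop
vertex 2.81 1.962 1.576
vertex 2.762 1.396 1.526
vertex 2.004 1.641 2.734
endloop
endfacet
facet normal 0.805 -0.016 -0.593
outer loop
vertex 2.762 1.396 1.526
vertex 3.076 1.619 1.946
vertex 3.028 1.054 1.896
endloop
endfacet
facet normal -0.623 -0.744 -0.240
outer loop
vertex 2.762 1.396 1.526
vertex 3.028 1.054 1.896
vertex 2.004 1.641 2.734
endloop
endfacet
facet normal 0.806 -0.016 -0.592
outer loop
vertex 3.028 1.054 1.896
vertex 3.076 1.619 1.946
vertex 3.341 1.277 2.316
endloop
endfacet
facet normal -0.074 -0.857 0.510
outer loop
vertex 3.028 1.054 1.896
vertex 3.341 1.277 2.316
vertex 2.004 1.641 2.734
endloop
endfacet
facet normal 0.806 -0.016 -0.592
outer loop
vertex 3.341 1.277 2.316
vertex 3.076 1.619 1.946
vertex 3.389 1.843 2.366
endloop
endfacet
facet normal 0.270 -0.107 0.957
outer loop
vertex 3.341 1.277 2.316
vertex 3.389 1.843 2.366
vertex 2.004 1.641 2.734
endloop
endfacet
facet normal 0.106 0.456 -0.884
outer loop
vertex -0.837 1.966 1.874
vertex -1.819 2.084 1.817
vertex -1.145 2.693 2.212
endloop
endfacet
facet normal 0.927 0.275 0.253
outer loop
vertex -0.837 1.966 1.874
vertex -1.145 2.693 2.212
vertex -0.96 1.437 2.899
endloop
endfacet
facet normal 0.927 0.275 0.253
outer loop
vertex -0.96 1.437 2.899
vertex -1.145 2.693 2.212
vertex -1.268 2.164 3.237
endloop
endfacet
facet normal -0.106 -0.456 0.884
outer loop
vertex -0.96 1.437 2.899
vertex -1.268 2.164 3.237
vertex -1.941 1.556 2.843
endloop
endfacet
facet normal 0.106 0.456 -0.884
outer loop
vertex -1.145 2.693 2.212
vertex -1.819 2.084 1.817
vertex -1.96 2.962 2.253
endloop
endfacet
facet normal 0.298 0.833 0.466
outer loop
vertex -1.145 2.693 2.212
vertex -1.96 2.962 2.253
vertex -1.268 2.164 3.237
endloop
endfacet
facet normal 0.298 0.833 0.466
outer loop
vertex -1.268 2.164 3.237
vertex -1.96 2.962 2.253
vertex -2.083 2.433 3.278
endloop
endfacet
facet normal -0.106 -0.456 0.884
outer loop
vertex -1.268 2.164 3.237
vertex -2.083 2.433 3.278
vertex -1.941 1.556 2.843
endloop
endfacet
facet normal 0.106 0.456 -0.884
outer loop
vertex -1.96 2.962 2.253
vertex -1.819 2.084 1.817
vertex -2.669 2.57 1.966
endloop
endfacet
facet normal -0.555 0.764 0.328
outer loop
vertex -1.96 2.962 2.253
vertex -2.669 2.57 1.966
vertex -2.083 2.433 3.278
endloop
endfacet
facet normal -0.556 0.764 0.328
outer loop
vertex -2.083 2.433 3.278
vertex -2.669 2.57 1.966
vertex -2.791 2.041 2.991
endloop
endfacet
facet normal -0.106 -0.456 0.884
outer loop
vertex -2.083 2.433 3.278
vertex -2.791 2.041 2.991
vertex -1.941 1.556 2.843
endloop
endfacet
facet normal 0.106 0.456 -0.884
outer loop
vertex -2.669 2.57 1.966
vertex -1.819 2.084 1.817
vertex -2.737 1.812 1.567
endloop
endfacet
facet normal -0.991 0.119 -0.057
outer loop
vertex -2.669 2.57 1.966
vertex -2.737 1.812 1.567
vertex -2.791 2.041 2.991
endloop
endfacet
facet normal -0.991 0.120 -0.057
outer loop
vertex -2.791 2.041 2.991
vertex -2.737 1.812 1.567
vertex -2.86 1.283 2.592
endloop
endfacet
facet normal -0.106 -0.456 0.884
outer loop
vertex -2.791 2.041 2.991
vertex -2.86 1.283 2.592
vertex -1.941 1.556 2.843
endloop
endfacet
facet normal 0.106 0.456 -0.884
outer loop
vertex -2.737 1.812 1.567
vertex -1.819 2.084 1.817
vertex -2.114 1.26 1.357
endloop
endfacet
facet normal -0.680 -0.615 -0.399
outer loop
vertex -2.737 1.812 1.567
vertex -2.114 1.26 1.357
vertex -2.86 1.283 2.592
endloop
endfacet
facet normal -0.680 -0.615 -0.399
outer loop
vertex -2.86 1.283 2.592
vertex -2.114 1.26 1.357
vertex -2.237 0.731 2.382
endloop
endfacet
facet normal -0.106 -0.456 0.884
outer loop
vertex -2.86 1.283 2.592
vertex -2.237 0.731 2.382
vertex -1.941 1.556 2.843
endloop
endfacet
facet normal 0.105 0.456 -0.884
outer loop
vertex -2.114 1.26 1.357
vertex -1.819 2.084 1.817
vertex -1.268 1.328 1.493
endloop
endfacet
facet normal 0.142 -0.886 -0.440
outer loop
vertex -2.114 1.26 1.357
vertex -1.268 1.328 1.493
vertex -2.237 0.731 2.382
endloop
endfacet
facet normal 0.142 -0.886 -0.440
outer loop
vertex -2.237 0.731 2.382
vertex -1.268 1.328 1.493
vertex -1.391 0.799 2.518
endloop
endfacet
facet normal -0.105 -0.456 0.884
outer loop
vertex -2.237 0.731 2.382
vertex -1.391 0.799 2.518
vertex -1.941 1.556 2.843
endloop
endfacet
facet normal 0.106 0.456 -0.884
outer loop
vertex -1.268 1.328 1.493
vertex -1.819 2.084 1.817
vertex -0.837 1.966 1.874
endloop
endfacet
facet normal 0.859 -0.490 -0.150
outer loop
vertex -1.268 1.328 1.493
vertex -0.837 1.966 1.874
vertex -1.391 0.799 2.518
endloop
endfacet
facet normal 0.859 -0.490 -0.150
outer loop
vertex -1.391 0.799 2.518
vertex -0.837 1.966 1.874
vertex -0.96 1.437 2.899
endloop
endfacet
facet normal -0.106 -0.456 0.884
outer loop
vertex -1.391 0.799 2.518
vertex -0.96 1.437 2.899
vertex -1.941 1.556 2.843
endloop
endfacet

endsolid
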